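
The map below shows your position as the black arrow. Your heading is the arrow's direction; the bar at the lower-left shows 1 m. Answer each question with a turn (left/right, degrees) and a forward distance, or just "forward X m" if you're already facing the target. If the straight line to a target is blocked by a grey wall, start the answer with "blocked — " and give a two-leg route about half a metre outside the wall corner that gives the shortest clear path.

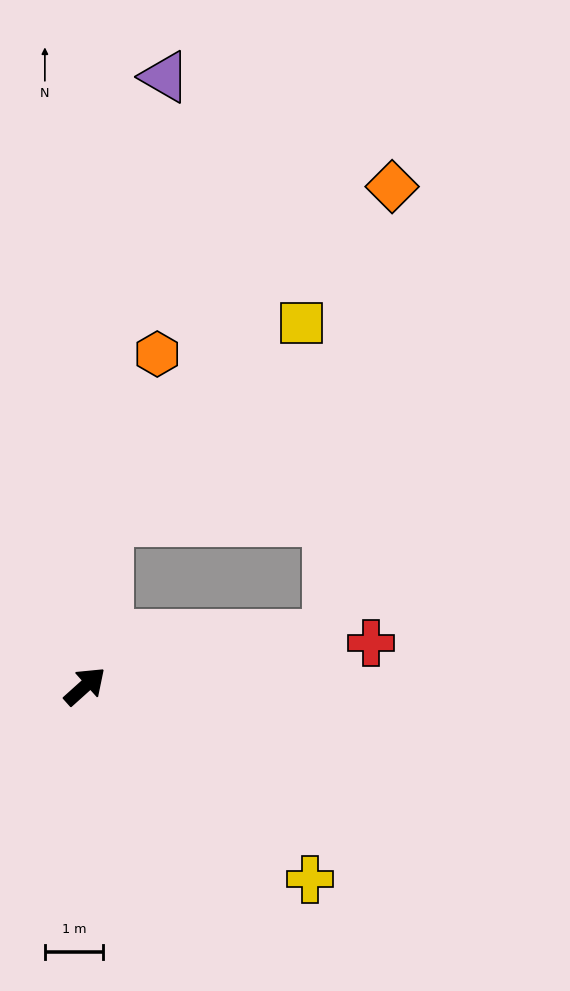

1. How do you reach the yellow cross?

turn right 83°, forward 5.1 m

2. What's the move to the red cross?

turn right 33°, forward 5.0 m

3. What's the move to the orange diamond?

blocked — turn right 30°, forward 4.3 m, then turn left 70°, forward 7.8 m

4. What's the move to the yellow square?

blocked — turn left 40°, forward 2.9 m, then turn right 36°, forward 4.8 m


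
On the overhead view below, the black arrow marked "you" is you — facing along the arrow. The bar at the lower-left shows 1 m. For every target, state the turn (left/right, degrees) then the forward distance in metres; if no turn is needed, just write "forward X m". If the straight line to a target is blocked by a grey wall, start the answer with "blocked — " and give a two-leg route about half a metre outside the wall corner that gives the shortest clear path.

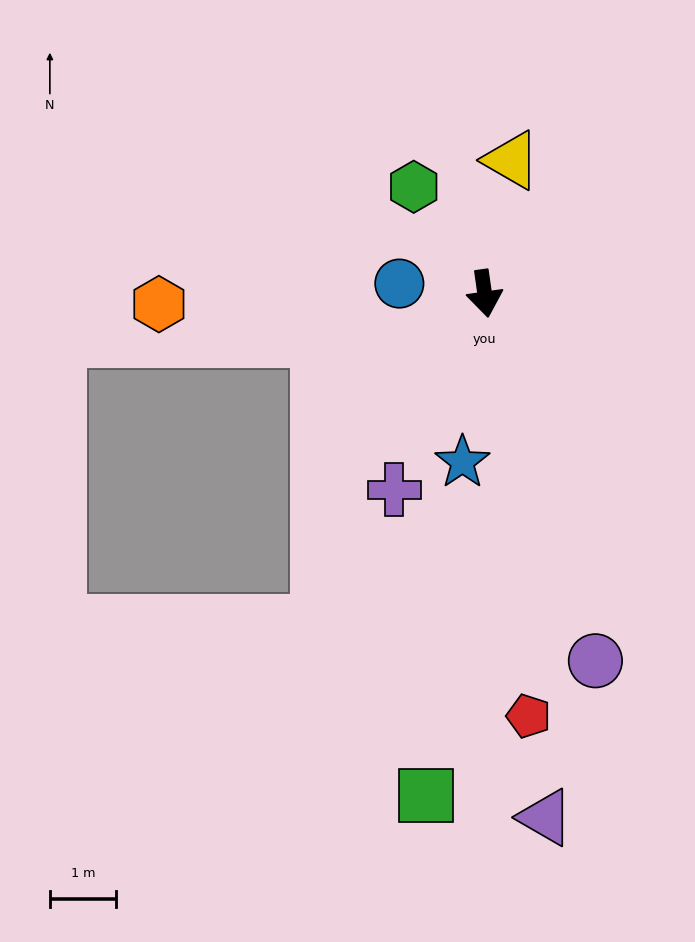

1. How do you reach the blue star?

turn right 16°, forward 2.6 m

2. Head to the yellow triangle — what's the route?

turn left 161°, forward 2.1 m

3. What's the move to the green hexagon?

turn right 155°, forward 1.9 m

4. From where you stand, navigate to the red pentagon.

turn right 2°, forward 6.4 m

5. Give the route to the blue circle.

turn right 105°, forward 1.3 m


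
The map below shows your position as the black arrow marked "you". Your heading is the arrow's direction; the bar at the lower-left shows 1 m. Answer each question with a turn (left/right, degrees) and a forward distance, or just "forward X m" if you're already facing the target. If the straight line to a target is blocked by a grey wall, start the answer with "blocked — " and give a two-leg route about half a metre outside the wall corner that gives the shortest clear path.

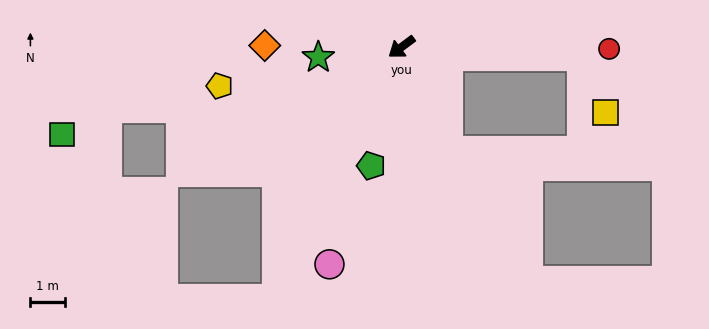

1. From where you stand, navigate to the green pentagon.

turn left 39°, forward 3.5 m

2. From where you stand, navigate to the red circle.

turn left 143°, forward 6.0 m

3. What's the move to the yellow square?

blocked — turn left 140°, forward 5.2 m, then turn right 64°, forward 1.8 m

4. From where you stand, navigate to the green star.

turn right 30°, forward 2.4 m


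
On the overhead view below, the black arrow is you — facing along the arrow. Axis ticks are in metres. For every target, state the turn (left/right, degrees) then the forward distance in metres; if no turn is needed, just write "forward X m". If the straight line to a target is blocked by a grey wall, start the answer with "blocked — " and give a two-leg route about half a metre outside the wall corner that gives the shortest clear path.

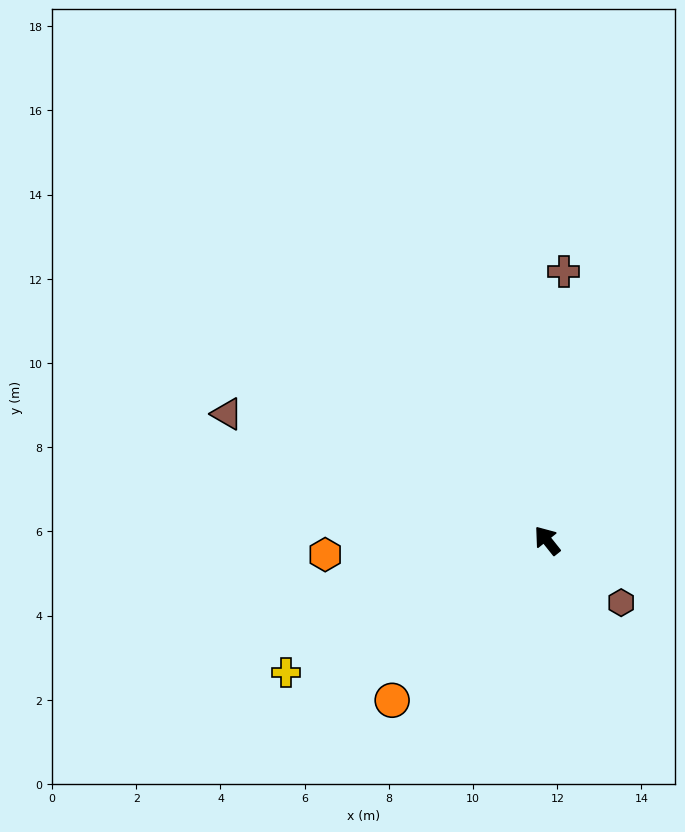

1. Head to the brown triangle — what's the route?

turn left 30°, forward 8.2 m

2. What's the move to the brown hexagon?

turn right 169°, forward 2.3 m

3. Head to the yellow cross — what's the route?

turn left 78°, forward 7.0 m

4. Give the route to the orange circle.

turn left 97°, forward 5.3 m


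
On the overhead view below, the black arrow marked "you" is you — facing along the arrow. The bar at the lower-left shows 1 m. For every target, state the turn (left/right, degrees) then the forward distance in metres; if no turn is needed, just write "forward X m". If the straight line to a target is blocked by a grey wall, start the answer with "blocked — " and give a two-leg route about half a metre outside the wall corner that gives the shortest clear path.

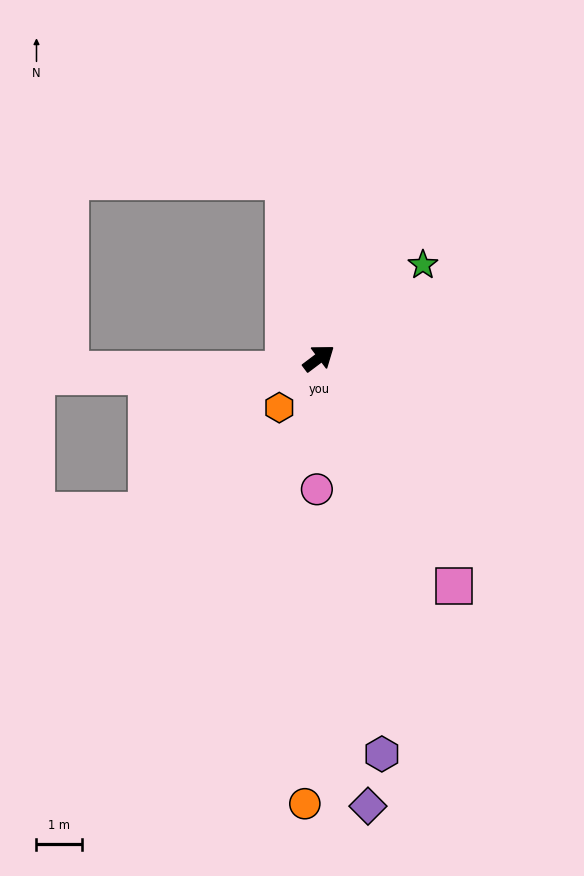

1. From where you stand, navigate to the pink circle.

turn right 128°, forward 2.9 m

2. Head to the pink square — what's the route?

turn right 96°, forward 5.8 m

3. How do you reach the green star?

turn left 5°, forward 3.1 m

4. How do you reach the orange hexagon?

turn right 166°, forward 1.4 m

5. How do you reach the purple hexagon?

turn right 118°, forward 8.8 m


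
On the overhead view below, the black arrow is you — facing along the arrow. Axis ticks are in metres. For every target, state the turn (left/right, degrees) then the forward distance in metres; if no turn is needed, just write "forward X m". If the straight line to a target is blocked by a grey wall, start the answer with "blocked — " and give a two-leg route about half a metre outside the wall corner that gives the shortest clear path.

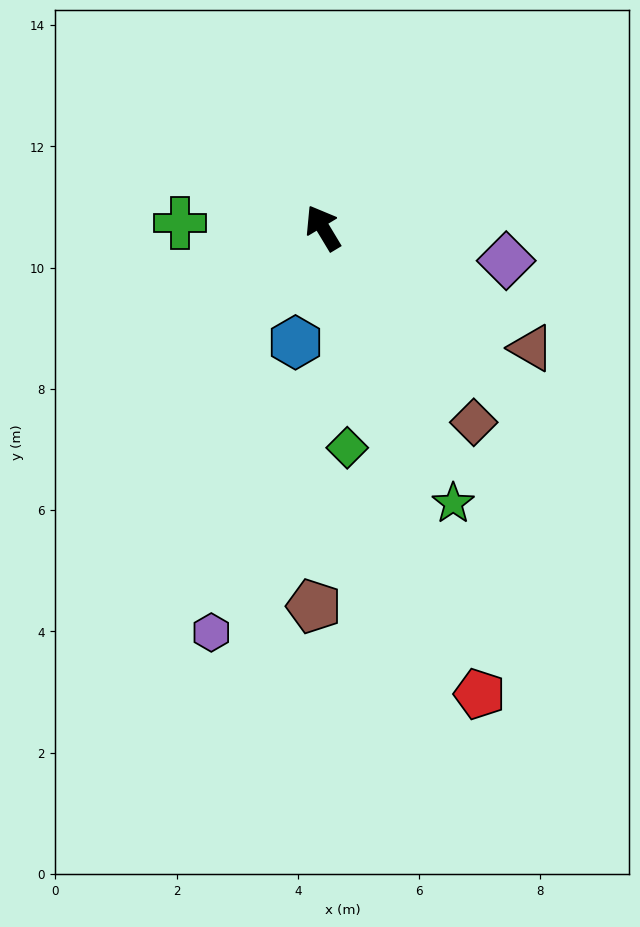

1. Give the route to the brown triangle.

turn right 151°, forward 4.0 m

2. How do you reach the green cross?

turn left 57°, forward 2.4 m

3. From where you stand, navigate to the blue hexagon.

turn left 136°, forward 1.9 m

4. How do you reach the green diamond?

turn left 155°, forward 3.6 m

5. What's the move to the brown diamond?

turn right 173°, forward 4.1 m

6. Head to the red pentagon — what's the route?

turn left 168°, forward 8.1 m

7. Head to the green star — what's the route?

turn left 174°, forward 5.0 m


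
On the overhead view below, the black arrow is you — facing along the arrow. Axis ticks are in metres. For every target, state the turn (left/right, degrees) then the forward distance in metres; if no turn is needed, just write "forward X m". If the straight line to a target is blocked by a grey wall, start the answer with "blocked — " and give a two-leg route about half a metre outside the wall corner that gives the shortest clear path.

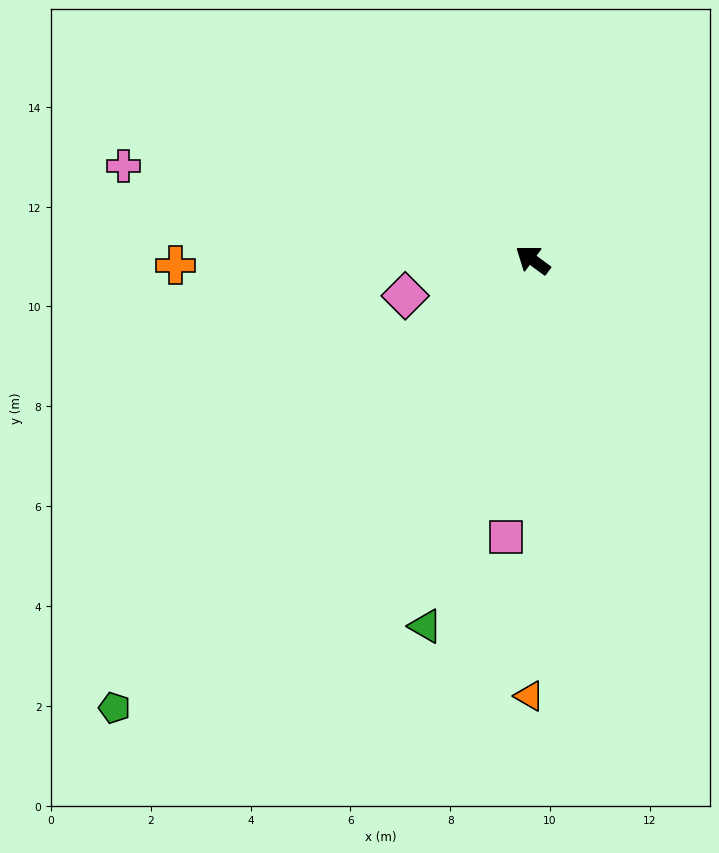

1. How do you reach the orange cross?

turn left 37°, forward 7.2 m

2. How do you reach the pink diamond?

turn left 52°, forward 2.7 m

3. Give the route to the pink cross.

turn left 23°, forward 8.4 m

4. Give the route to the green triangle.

turn left 110°, forward 7.6 m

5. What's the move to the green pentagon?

turn left 83°, forward 12.3 m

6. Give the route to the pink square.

turn left 121°, forward 5.6 m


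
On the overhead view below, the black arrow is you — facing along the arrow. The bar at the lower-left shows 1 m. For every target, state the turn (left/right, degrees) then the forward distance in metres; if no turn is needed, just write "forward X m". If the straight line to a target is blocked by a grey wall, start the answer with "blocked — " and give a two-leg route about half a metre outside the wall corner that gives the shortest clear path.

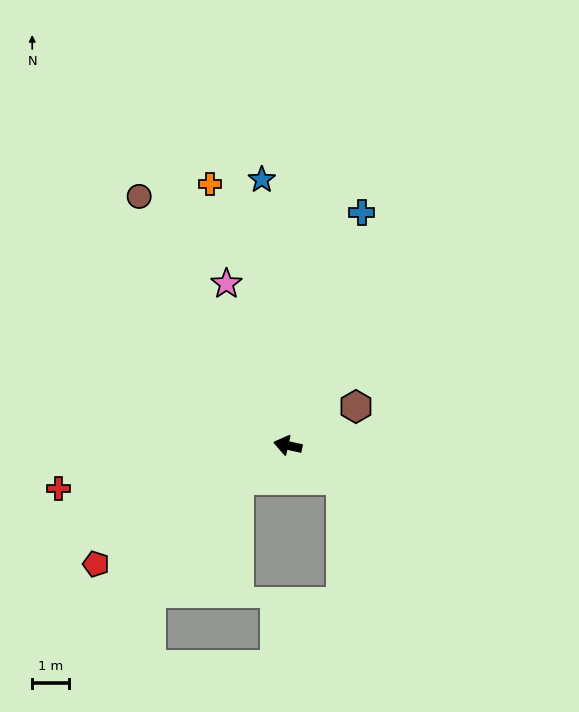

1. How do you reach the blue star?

turn right 72°, forward 7.3 m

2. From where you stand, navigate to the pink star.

turn right 57°, forward 4.7 m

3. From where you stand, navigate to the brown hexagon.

turn right 138°, forward 2.2 m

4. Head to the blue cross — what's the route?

turn right 95°, forward 6.7 m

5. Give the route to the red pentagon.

turn left 44°, forward 6.2 m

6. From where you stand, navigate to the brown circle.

turn right 47°, forward 8.0 m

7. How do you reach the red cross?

turn left 23°, forward 6.4 m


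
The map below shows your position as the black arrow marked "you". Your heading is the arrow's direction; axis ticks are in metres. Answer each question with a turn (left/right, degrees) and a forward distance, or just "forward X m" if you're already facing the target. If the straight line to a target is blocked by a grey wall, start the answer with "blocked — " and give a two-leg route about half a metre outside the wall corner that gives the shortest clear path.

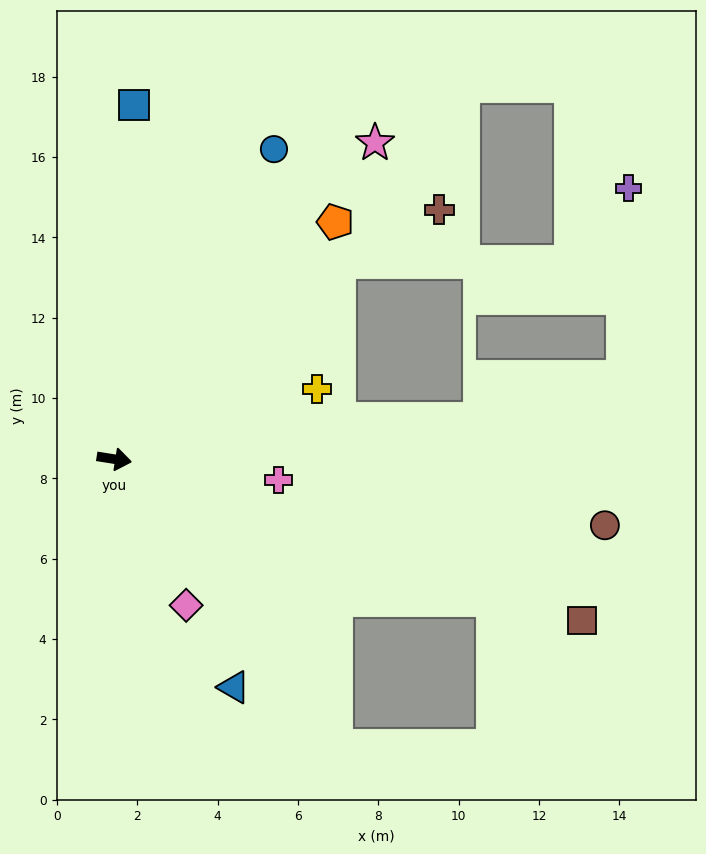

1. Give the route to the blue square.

turn left 96°, forward 8.8 m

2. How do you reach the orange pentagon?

turn left 56°, forward 8.1 m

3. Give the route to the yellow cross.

turn left 28°, forward 5.3 m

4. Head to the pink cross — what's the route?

forward 4.1 m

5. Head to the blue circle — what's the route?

turn left 72°, forward 8.7 m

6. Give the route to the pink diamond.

turn right 55°, forward 4.1 m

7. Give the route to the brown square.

turn right 10°, forward 12.3 m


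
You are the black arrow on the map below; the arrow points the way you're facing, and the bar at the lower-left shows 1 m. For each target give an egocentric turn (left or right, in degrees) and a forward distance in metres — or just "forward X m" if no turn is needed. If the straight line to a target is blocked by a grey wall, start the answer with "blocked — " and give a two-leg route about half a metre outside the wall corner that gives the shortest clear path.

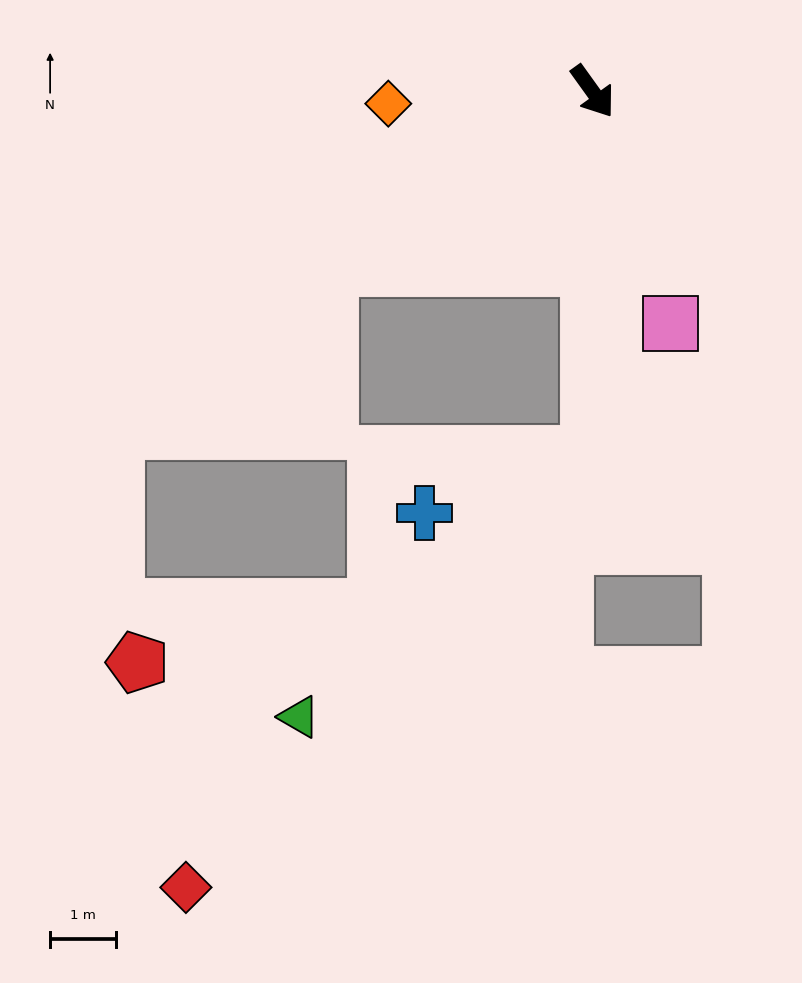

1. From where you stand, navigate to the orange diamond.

turn right 122°, forward 3.1 m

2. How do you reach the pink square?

turn right 17°, forward 3.7 m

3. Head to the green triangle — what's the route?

blocked — turn right 36°, forward 5.5 m, then turn right 47°, forward 6.0 m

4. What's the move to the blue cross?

blocked — turn right 36°, forward 5.5 m, then turn right 70°, forward 2.7 m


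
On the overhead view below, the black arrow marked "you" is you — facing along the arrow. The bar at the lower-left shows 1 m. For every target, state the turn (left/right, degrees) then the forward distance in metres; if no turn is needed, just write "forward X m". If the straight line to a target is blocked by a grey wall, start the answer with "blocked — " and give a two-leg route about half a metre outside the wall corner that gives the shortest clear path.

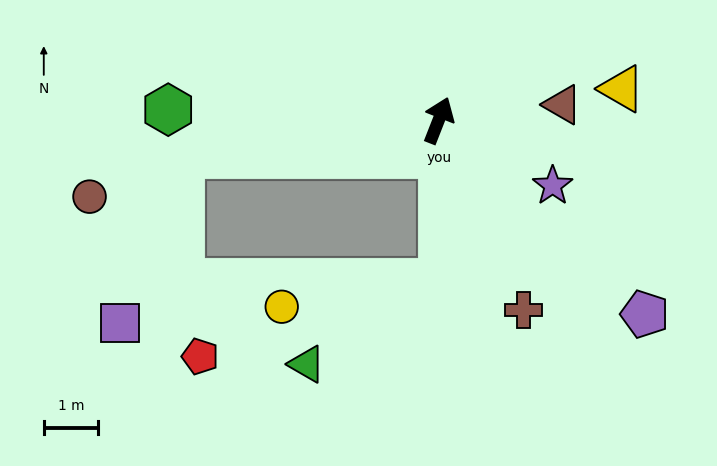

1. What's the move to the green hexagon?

turn left 109°, forward 5.0 m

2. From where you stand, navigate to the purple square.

blocked — turn left 119°, forward 4.8 m, then turn left 62°, forward 3.3 m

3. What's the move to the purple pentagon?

turn right 112°, forward 5.2 m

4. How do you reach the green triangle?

blocked — turn right 157°, forward 3.0 m, then turn right 60°, forward 2.9 m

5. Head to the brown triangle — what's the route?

turn right 61°, forward 2.3 m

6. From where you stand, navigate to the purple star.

turn right 98°, forward 2.4 m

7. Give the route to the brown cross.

turn right 134°, forward 3.8 m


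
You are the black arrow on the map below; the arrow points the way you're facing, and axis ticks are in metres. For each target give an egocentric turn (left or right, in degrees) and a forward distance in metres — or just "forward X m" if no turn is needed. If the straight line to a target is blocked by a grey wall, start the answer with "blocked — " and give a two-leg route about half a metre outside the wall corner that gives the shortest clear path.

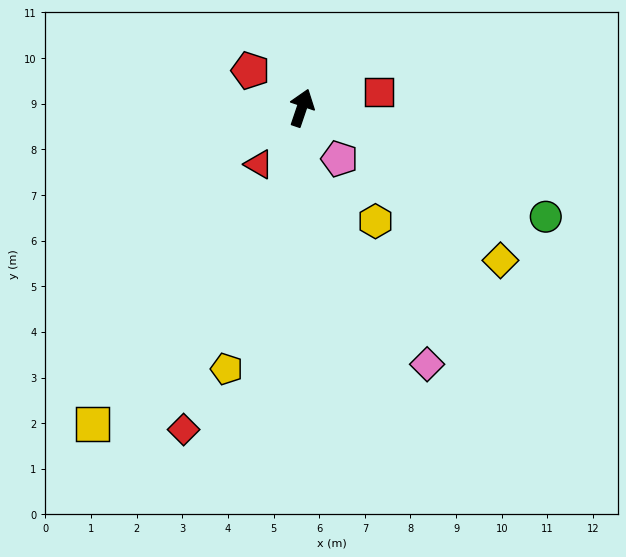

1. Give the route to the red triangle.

turn left 162°, forward 1.6 m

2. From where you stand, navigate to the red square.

turn right 60°, forward 1.7 m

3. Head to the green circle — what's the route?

turn right 95°, forward 5.9 m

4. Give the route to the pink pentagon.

turn right 125°, forward 1.4 m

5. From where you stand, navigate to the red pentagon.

turn left 73°, forward 1.4 m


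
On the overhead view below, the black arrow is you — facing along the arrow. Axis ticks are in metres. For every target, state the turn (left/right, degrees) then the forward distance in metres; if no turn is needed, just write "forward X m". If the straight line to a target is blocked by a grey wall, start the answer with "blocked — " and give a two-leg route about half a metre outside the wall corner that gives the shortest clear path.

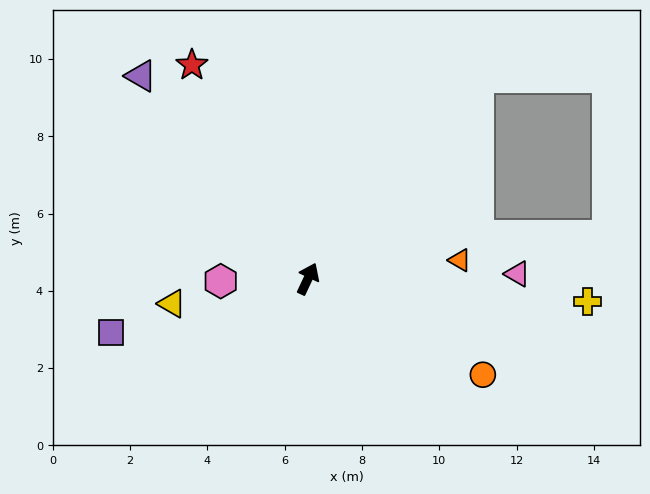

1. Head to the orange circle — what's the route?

turn right 94°, forward 5.2 m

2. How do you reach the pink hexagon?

turn left 117°, forward 2.3 m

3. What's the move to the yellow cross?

turn right 69°, forward 7.3 m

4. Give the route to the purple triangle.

turn left 65°, forward 6.8 m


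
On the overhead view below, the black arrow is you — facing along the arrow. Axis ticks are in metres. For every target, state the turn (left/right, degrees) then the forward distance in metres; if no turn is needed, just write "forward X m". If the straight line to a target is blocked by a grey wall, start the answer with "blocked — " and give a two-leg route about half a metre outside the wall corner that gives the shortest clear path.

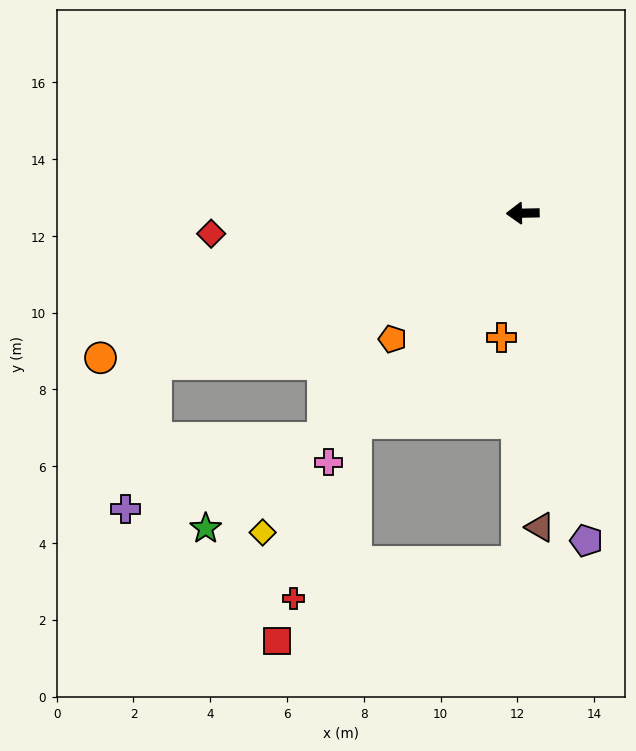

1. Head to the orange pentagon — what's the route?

turn left 43°, forward 4.7 m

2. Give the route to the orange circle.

turn left 18°, forward 11.6 m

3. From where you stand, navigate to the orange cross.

turn left 79°, forward 3.3 m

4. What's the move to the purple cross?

blocked — turn left 21°, forward 10.3 m, then turn left 56°, forward 3.9 m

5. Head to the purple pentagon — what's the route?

turn left 100°, forward 8.7 m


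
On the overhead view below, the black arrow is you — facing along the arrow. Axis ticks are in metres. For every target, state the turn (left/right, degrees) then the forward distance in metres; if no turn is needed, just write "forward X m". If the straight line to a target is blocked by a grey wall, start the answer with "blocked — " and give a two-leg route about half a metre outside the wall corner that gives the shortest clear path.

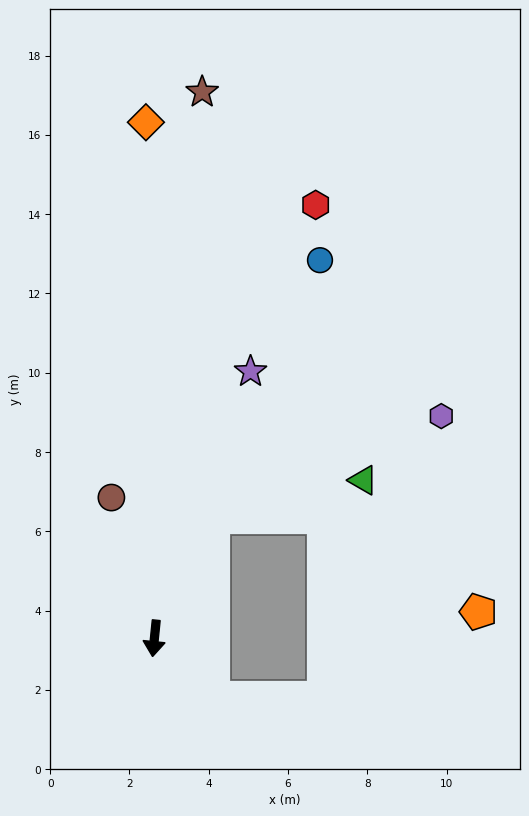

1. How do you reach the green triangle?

blocked — turn left 160°, forward 3.4 m, then turn right 50°, forward 3.9 m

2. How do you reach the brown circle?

turn right 157°, forward 3.7 m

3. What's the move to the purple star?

turn left 166°, forward 7.2 m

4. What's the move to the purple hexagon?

blocked — turn left 160°, forward 3.4 m, then turn right 40°, forward 6.3 m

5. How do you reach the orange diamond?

turn right 173°, forward 13.0 m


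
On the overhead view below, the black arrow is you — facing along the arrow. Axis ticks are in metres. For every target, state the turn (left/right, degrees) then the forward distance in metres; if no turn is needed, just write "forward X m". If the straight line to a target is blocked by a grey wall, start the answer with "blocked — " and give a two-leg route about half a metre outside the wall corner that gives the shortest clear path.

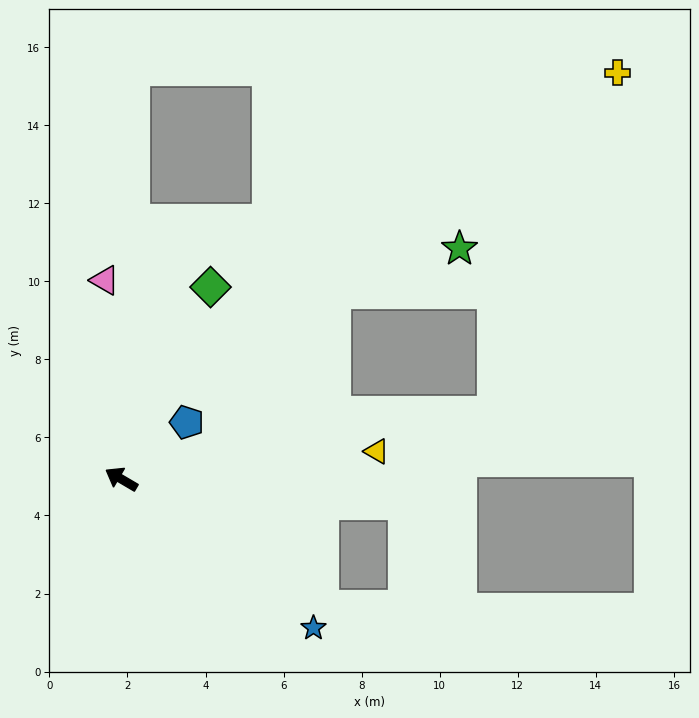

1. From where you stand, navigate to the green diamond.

turn right 84°, forward 5.4 m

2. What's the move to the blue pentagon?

turn right 109°, forward 2.2 m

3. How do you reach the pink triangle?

turn right 55°, forward 5.1 m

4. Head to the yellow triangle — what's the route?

turn right 143°, forward 6.6 m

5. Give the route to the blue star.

turn left 173°, forward 6.2 m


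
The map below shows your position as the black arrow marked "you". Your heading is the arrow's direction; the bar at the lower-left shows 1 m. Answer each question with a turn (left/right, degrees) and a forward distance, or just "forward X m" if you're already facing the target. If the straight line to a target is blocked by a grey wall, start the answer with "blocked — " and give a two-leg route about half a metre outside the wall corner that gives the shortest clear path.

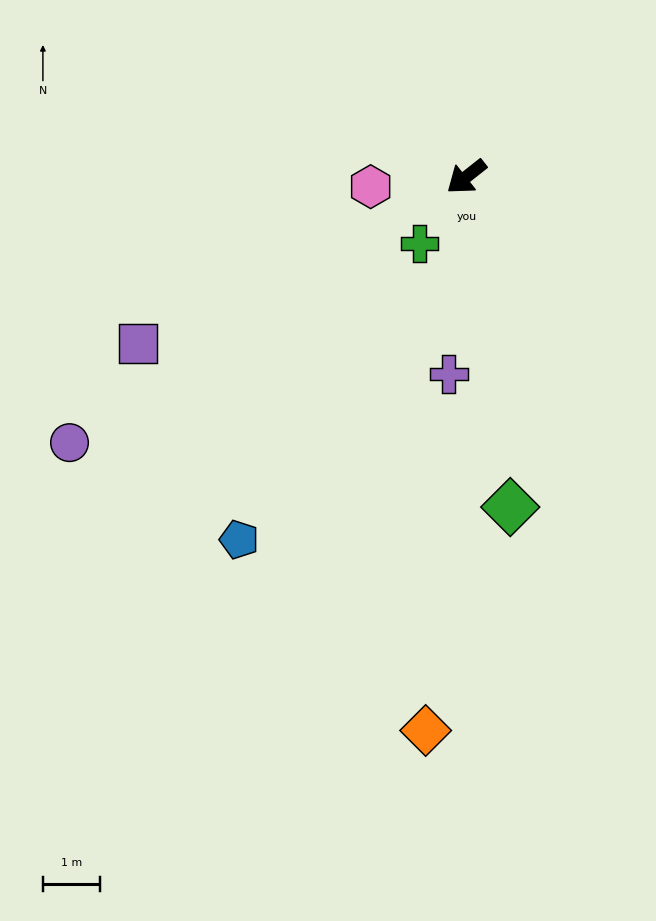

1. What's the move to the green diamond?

turn left 59°, forward 5.9 m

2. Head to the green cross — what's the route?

turn left 17°, forward 1.4 m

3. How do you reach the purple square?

turn right 11°, forward 6.5 m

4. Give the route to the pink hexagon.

turn right 32°, forward 1.7 m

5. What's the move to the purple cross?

turn left 47°, forward 3.5 m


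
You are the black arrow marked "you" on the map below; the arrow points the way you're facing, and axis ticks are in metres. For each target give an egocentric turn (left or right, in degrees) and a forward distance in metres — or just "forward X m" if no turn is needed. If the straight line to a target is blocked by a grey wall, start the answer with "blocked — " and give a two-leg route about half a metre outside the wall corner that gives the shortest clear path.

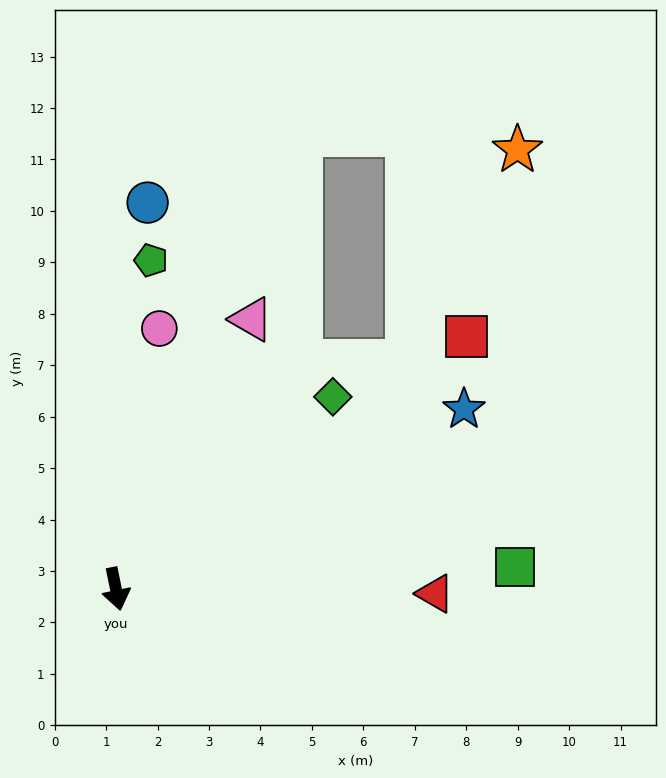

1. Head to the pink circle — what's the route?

turn left 159°, forward 5.1 m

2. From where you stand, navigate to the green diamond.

turn left 120°, forward 5.6 m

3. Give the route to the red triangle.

turn left 78°, forward 6.2 m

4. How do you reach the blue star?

turn left 106°, forward 7.6 m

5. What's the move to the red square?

turn left 114°, forward 8.4 m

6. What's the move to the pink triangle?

turn left 142°, forward 5.9 m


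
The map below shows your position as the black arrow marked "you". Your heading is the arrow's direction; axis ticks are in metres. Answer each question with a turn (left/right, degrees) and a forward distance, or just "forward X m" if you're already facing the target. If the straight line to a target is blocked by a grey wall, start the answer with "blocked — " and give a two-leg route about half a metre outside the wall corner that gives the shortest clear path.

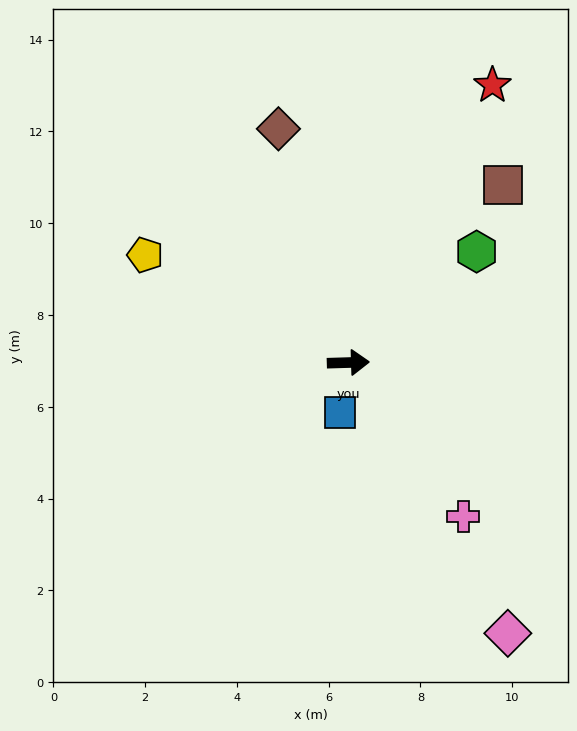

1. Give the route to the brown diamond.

turn left 105°, forward 5.3 m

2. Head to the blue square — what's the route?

turn right 101°, forward 1.1 m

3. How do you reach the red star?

turn left 61°, forward 6.8 m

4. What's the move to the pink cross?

turn right 55°, forward 4.2 m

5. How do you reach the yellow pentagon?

turn left 150°, forward 5.0 m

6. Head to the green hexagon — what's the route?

turn left 39°, forward 3.7 m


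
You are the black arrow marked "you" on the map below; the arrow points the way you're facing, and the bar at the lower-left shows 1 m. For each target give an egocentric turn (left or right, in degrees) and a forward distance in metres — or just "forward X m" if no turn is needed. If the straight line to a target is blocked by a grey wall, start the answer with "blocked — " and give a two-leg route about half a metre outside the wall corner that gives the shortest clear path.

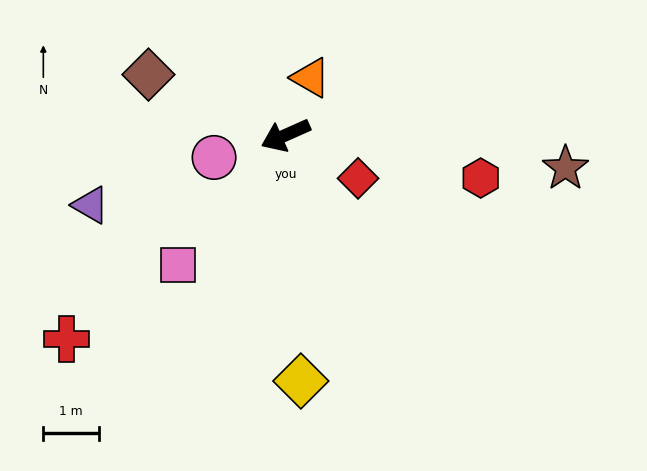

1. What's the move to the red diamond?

turn left 125°, forward 1.5 m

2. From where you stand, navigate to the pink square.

turn left 26°, forward 3.0 m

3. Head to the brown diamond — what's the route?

turn right 48°, forward 2.7 m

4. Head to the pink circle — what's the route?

turn right 7°, forward 1.3 m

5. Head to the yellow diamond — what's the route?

turn left 70°, forward 4.4 m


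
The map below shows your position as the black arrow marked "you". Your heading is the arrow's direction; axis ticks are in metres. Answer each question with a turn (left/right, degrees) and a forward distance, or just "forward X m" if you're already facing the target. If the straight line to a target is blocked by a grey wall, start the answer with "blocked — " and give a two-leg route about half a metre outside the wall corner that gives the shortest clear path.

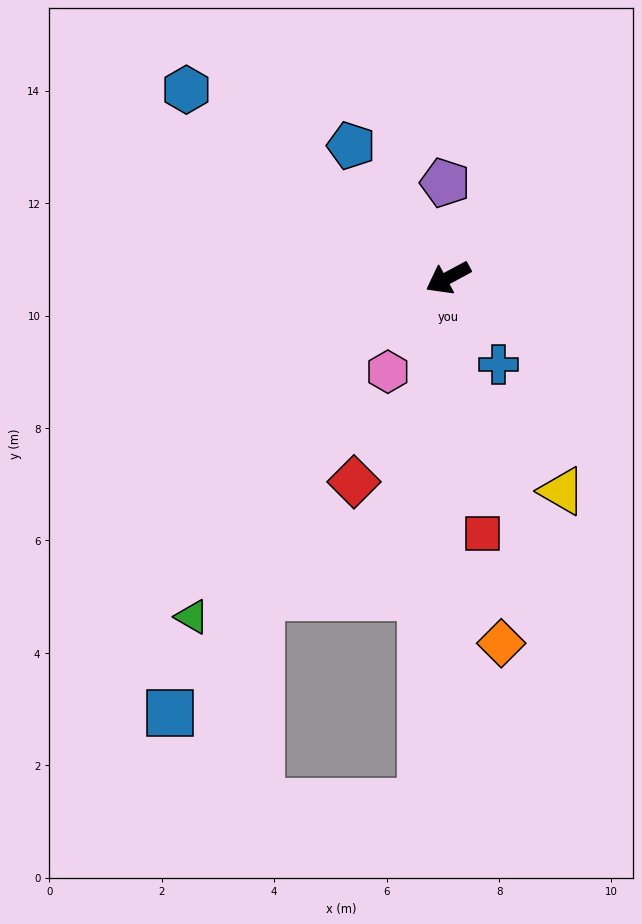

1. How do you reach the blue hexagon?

turn right 64°, forward 5.7 m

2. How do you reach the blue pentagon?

turn right 82°, forward 2.9 m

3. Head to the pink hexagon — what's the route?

turn left 29°, forward 2.0 m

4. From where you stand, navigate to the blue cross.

turn left 92°, forward 1.8 m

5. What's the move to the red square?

turn left 69°, forward 4.6 m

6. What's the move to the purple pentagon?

turn right 117°, forward 1.7 m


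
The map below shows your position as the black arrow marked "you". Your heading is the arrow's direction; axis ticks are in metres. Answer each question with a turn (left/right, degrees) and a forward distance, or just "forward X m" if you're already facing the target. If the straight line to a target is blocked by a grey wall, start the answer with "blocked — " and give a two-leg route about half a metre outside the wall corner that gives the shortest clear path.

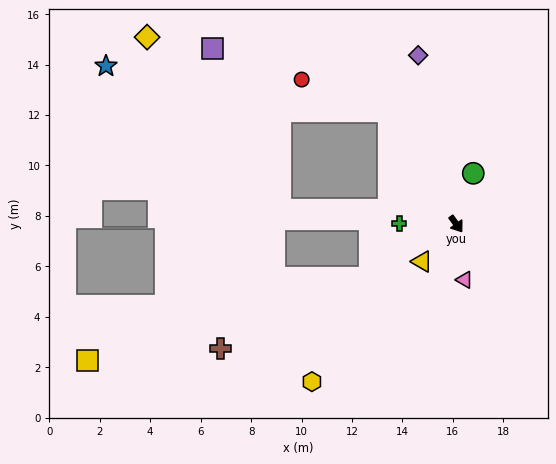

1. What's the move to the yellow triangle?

turn right 78°, forward 2.0 m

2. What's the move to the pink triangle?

turn right 27°, forward 2.2 m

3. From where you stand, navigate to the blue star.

blocked — turn left 175°, forward 5.2 m, then turn left 50°, forward 11.4 m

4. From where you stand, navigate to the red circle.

blocked — turn left 175°, forward 5.2 m, then turn left 39°, forward 3.7 m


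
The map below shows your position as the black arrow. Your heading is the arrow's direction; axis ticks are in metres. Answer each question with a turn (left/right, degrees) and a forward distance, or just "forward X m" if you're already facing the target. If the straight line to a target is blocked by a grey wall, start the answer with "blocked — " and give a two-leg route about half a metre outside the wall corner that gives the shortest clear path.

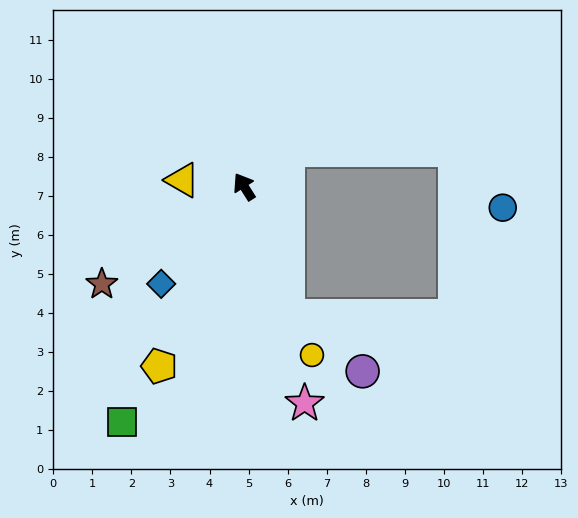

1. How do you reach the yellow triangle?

turn left 52°, forward 1.6 m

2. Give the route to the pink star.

turn left 163°, forward 5.8 m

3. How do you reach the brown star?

turn left 92°, forward 4.4 m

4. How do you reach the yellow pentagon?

turn left 122°, forward 5.1 m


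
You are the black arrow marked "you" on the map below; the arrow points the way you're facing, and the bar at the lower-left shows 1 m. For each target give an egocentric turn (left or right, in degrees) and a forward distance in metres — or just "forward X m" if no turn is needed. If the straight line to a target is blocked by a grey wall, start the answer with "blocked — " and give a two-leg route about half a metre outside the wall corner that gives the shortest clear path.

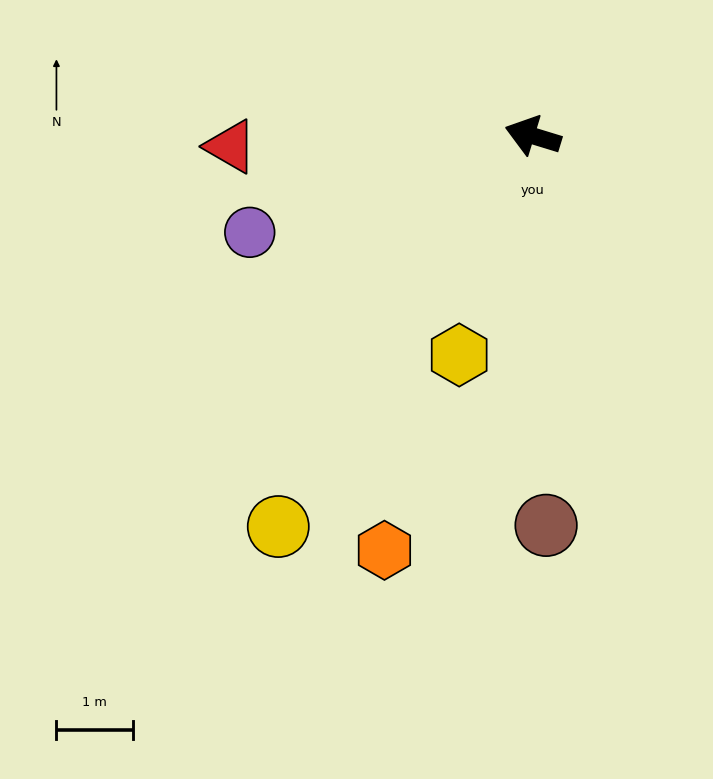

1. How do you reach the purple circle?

turn left 36°, forward 3.9 m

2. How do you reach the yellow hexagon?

turn left 88°, forward 3.0 m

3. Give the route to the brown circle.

turn left 109°, forward 5.1 m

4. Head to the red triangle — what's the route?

turn left 19°, forward 3.9 m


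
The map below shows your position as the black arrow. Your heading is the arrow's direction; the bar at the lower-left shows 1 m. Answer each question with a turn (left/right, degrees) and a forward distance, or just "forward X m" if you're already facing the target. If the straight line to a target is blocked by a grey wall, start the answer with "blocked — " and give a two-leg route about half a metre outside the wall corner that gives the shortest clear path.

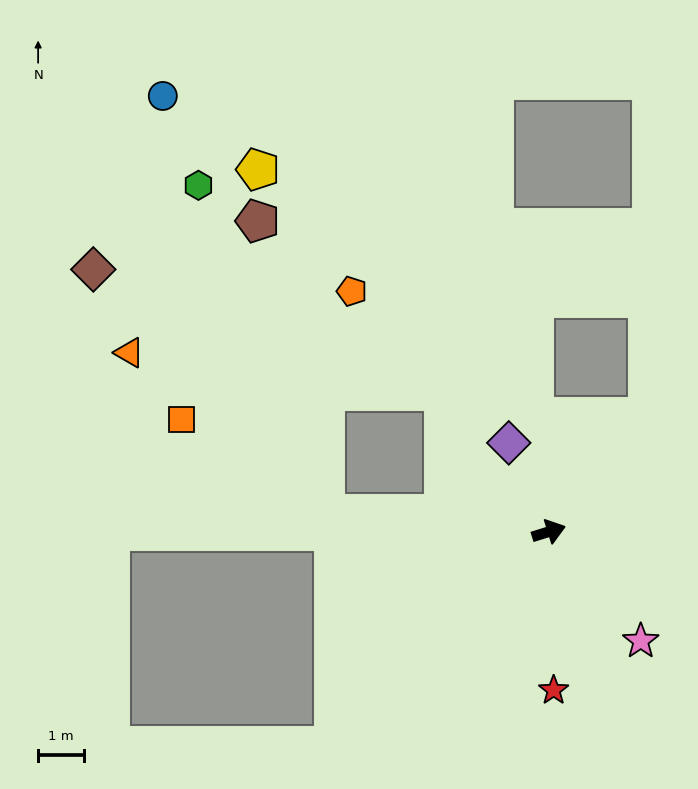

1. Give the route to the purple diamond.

turn left 97°, forward 2.1 m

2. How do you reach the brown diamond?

blocked — turn left 158°, forward 4.9 m, then turn right 42°, forward 7.3 m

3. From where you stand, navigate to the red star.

turn right 106°, forward 3.5 m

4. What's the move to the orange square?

blocked — turn left 158°, forward 4.9 m, then turn right 28°, forward 3.7 m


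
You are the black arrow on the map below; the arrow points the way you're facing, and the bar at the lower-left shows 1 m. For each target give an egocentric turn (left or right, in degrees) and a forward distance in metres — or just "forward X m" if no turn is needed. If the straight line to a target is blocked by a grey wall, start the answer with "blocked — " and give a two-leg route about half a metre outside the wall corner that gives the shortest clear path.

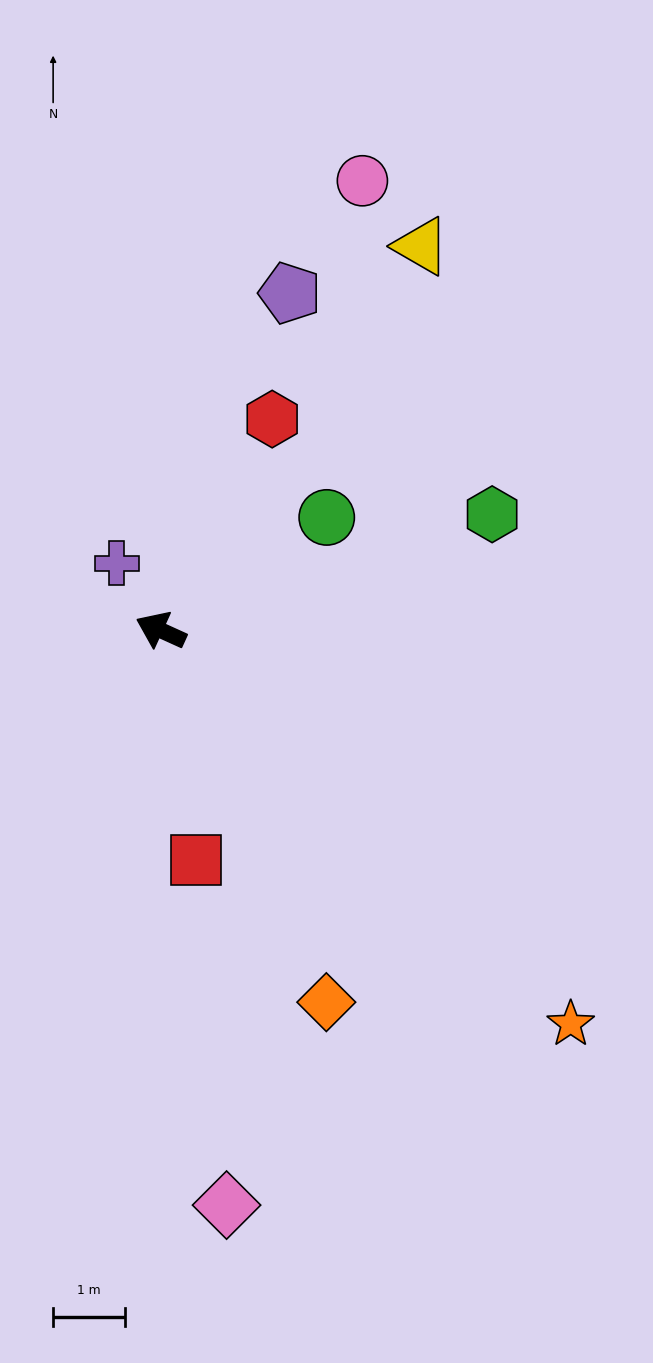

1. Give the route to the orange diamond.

turn left 138°, forward 5.6 m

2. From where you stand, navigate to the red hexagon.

turn right 93°, forward 3.3 m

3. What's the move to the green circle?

turn right 121°, forward 2.8 m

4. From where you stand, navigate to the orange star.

turn left 161°, forward 7.9 m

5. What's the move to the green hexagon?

turn right 136°, forward 4.9 m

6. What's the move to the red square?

turn left 123°, forward 3.2 m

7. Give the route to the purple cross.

turn right 32°, forward 1.1 m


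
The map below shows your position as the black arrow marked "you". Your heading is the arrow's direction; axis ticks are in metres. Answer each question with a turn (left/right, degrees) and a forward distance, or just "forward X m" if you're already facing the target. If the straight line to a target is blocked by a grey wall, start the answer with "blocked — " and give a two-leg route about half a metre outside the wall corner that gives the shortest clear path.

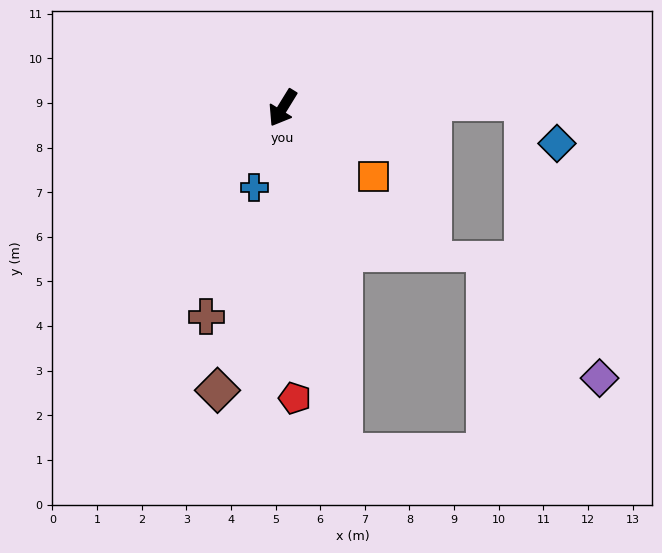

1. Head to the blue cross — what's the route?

turn left 12°, forward 1.9 m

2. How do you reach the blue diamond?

blocked — turn left 123°, forward 5.4 m, then turn right 52°, forward 1.2 m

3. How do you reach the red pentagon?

turn left 34°, forward 6.5 m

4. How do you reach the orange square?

turn left 85°, forward 2.6 m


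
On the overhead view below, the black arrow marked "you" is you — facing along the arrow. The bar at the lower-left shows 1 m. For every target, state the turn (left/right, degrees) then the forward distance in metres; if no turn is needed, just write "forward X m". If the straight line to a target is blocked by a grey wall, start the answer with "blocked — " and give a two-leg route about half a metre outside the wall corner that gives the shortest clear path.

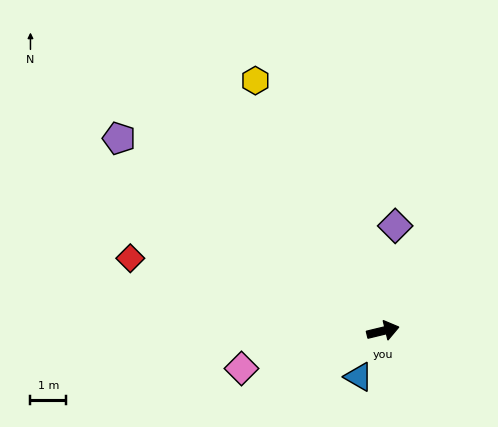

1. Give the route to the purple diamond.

turn left 70°, forward 2.9 m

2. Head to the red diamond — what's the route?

turn left 150°, forward 7.3 m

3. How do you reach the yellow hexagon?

turn left 103°, forward 7.8 m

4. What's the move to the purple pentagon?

turn left 130°, forward 9.1 m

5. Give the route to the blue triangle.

turn right 132°, forward 1.4 m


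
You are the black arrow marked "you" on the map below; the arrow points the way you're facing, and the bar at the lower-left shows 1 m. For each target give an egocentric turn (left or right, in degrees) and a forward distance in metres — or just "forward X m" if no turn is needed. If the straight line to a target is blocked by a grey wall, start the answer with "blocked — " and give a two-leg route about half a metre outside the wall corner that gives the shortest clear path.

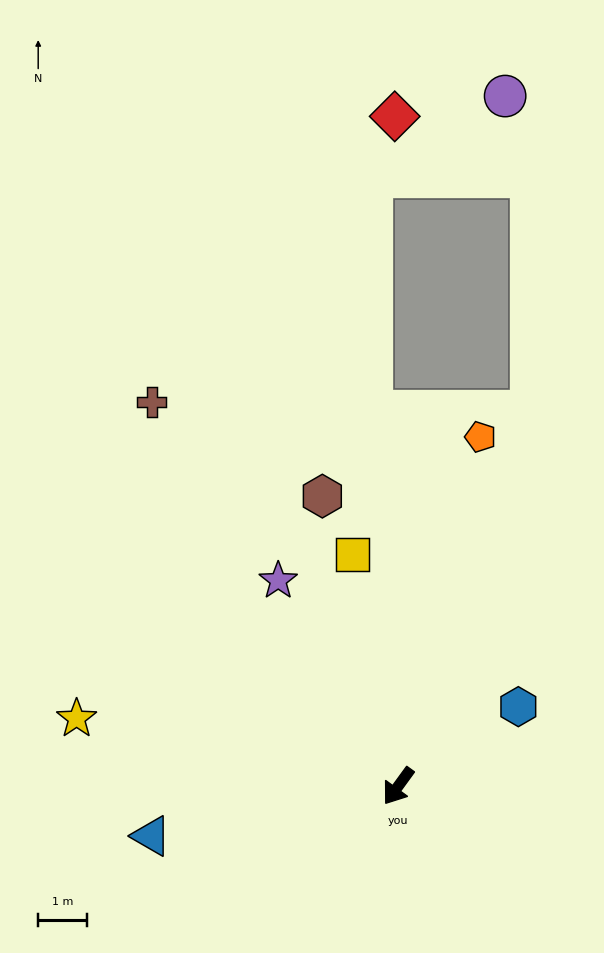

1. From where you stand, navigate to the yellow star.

turn right 66°, forward 6.7 m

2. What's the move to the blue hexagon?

turn left 160°, forward 2.9 m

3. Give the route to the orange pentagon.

turn right 157°, forward 7.3 m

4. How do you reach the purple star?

turn right 114°, forward 4.9 m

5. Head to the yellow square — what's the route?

turn right 133°, forward 4.8 m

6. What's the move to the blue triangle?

turn right 43°, forward 5.2 m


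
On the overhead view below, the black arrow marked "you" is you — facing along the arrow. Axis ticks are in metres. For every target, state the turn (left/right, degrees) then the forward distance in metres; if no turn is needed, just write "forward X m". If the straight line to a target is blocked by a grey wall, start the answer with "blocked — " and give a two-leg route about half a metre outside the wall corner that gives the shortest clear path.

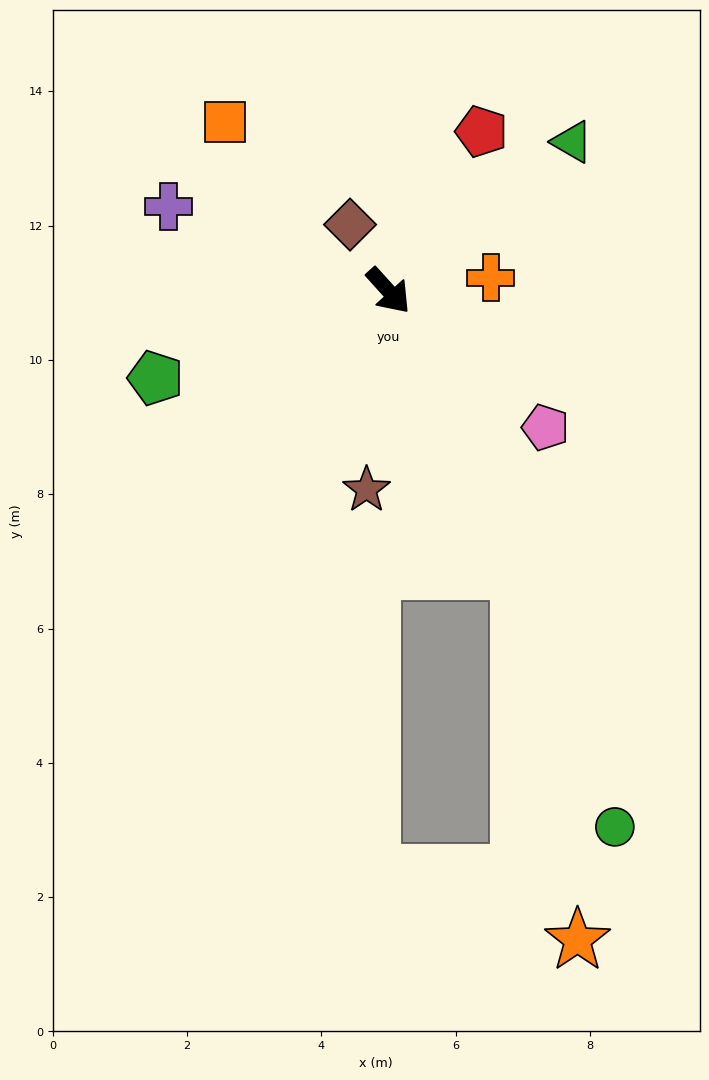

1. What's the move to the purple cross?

turn right 153°, forward 3.5 m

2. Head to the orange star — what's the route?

blocked — turn right 17°, forward 4.6 m, then turn right 16°, forward 5.6 m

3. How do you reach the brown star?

turn right 48°, forward 3.0 m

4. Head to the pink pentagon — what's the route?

turn left 7°, forward 3.1 m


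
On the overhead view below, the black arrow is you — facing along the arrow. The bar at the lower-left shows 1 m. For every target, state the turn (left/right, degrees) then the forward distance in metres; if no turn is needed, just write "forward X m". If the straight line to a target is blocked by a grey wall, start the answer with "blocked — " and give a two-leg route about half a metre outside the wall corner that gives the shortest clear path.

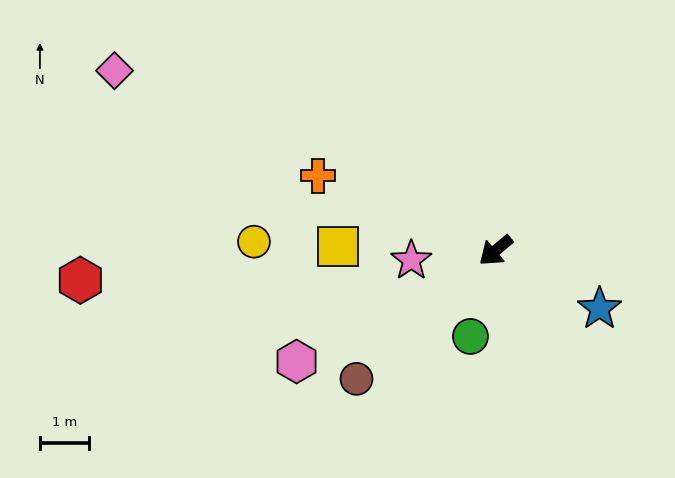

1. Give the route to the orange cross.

turn right 63°, forward 3.9 m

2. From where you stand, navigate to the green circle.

turn left 34°, forward 1.8 m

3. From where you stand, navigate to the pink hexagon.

turn right 11°, forward 4.6 m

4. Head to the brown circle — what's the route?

turn left 3°, forward 3.8 m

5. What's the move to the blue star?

turn left 111°, forward 2.4 m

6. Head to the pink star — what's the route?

turn right 33°, forward 1.7 m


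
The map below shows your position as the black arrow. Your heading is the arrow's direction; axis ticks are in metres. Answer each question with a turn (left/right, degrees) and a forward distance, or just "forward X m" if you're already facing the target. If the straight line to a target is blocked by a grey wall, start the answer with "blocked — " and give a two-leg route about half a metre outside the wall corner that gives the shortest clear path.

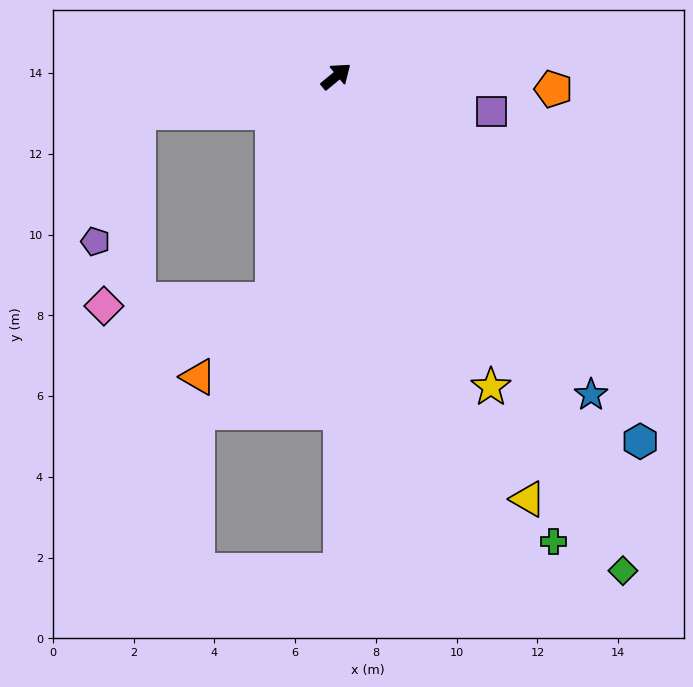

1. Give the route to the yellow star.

turn right 103°, forward 8.6 m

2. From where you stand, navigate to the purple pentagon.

blocked — turn left 151°, forward 5.0 m, then turn left 61°, forward 3.4 m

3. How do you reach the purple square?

turn right 52°, forward 4.0 m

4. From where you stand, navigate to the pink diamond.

blocked — turn right 146°, forward 5.7 m, then turn right 71°, forward 4.2 m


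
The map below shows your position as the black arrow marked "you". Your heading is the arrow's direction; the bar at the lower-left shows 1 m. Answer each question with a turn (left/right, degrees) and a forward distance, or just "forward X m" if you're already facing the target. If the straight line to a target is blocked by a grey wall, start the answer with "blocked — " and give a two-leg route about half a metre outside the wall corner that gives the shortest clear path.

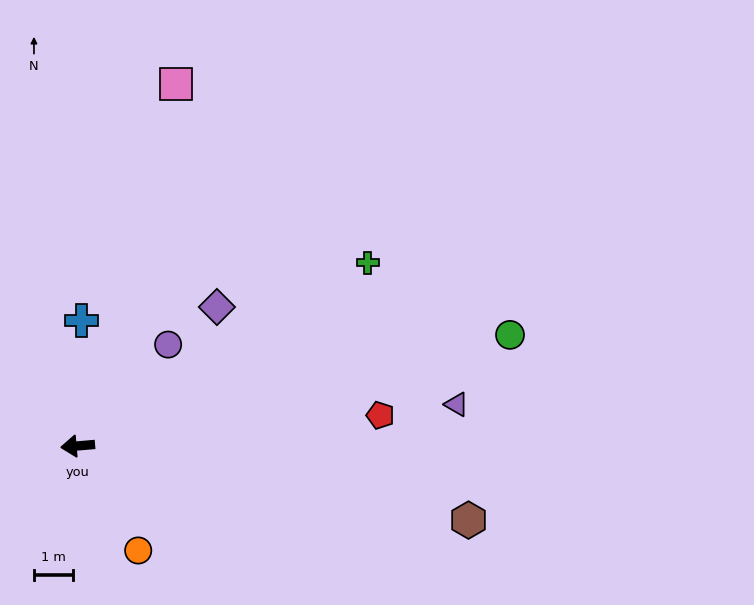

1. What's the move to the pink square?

turn right 110°, forward 9.5 m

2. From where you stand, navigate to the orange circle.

turn left 115°, forward 3.1 m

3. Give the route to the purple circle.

turn right 137°, forward 3.4 m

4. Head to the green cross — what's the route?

turn right 153°, forward 8.7 m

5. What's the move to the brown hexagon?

turn left 164°, forward 10.1 m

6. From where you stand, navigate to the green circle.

turn right 171°, forward 11.3 m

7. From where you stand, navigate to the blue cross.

turn right 97°, forward 3.2 m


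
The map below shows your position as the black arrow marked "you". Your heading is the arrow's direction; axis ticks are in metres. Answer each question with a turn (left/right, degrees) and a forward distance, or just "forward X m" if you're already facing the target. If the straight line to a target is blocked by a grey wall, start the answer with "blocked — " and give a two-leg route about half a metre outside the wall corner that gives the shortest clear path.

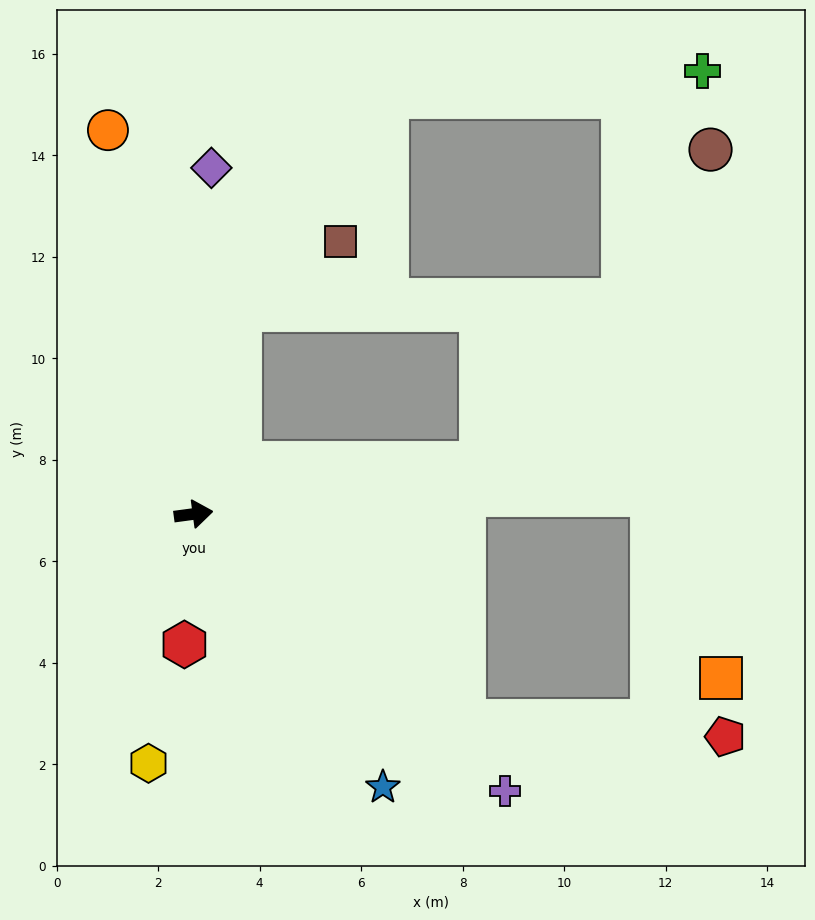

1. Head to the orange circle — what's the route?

turn left 95°, forward 7.8 m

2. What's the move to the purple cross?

turn right 49°, forward 8.2 m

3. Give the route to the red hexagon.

turn right 102°, forward 2.6 m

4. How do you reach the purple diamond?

turn left 79°, forward 6.8 m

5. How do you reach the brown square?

blocked — turn left 69°, forward 4.1 m, then turn right 42°, forward 2.4 m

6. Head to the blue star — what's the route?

turn right 63°, forward 6.6 m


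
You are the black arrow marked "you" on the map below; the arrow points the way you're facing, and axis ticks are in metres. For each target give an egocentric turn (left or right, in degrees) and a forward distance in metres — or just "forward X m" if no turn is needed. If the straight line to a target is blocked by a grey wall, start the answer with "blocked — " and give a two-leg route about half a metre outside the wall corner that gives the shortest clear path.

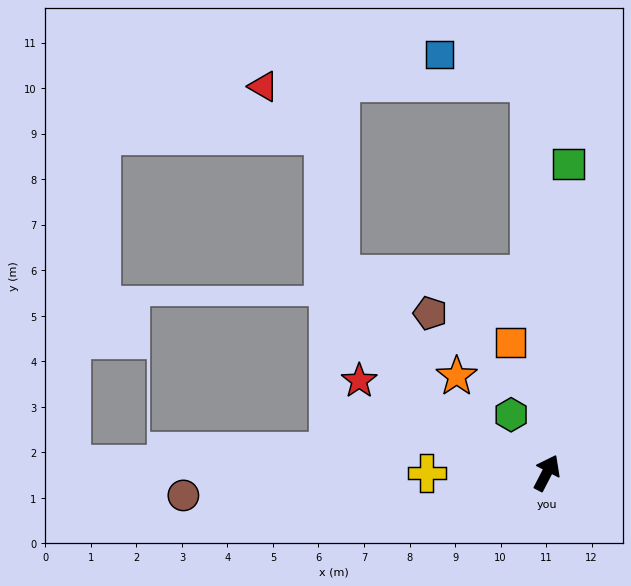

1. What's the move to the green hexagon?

turn left 59°, forward 1.5 m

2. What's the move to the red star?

turn left 91°, forward 4.6 m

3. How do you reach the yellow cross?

turn left 117°, forward 2.6 m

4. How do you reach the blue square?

blocked — turn left 30°, forward 8.6 m, then turn left 70°, forward 2.1 m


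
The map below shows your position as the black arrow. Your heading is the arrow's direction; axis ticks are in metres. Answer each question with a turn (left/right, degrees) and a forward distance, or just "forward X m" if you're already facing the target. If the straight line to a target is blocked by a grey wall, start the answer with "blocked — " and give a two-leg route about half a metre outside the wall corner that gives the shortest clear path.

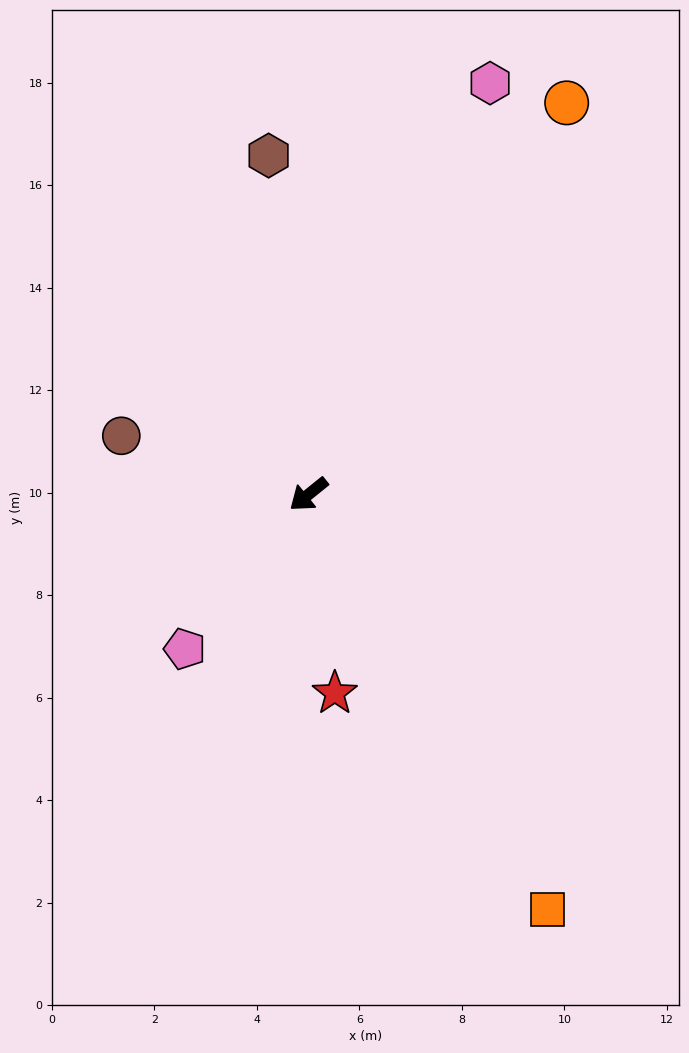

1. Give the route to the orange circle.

turn right 162°, forward 9.2 m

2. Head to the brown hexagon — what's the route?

turn right 122°, forward 6.7 m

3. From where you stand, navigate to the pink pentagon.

turn left 12°, forward 3.9 m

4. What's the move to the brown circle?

turn right 56°, forward 3.8 m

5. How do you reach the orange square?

turn left 81°, forward 9.4 m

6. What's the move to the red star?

turn left 59°, forward 3.9 m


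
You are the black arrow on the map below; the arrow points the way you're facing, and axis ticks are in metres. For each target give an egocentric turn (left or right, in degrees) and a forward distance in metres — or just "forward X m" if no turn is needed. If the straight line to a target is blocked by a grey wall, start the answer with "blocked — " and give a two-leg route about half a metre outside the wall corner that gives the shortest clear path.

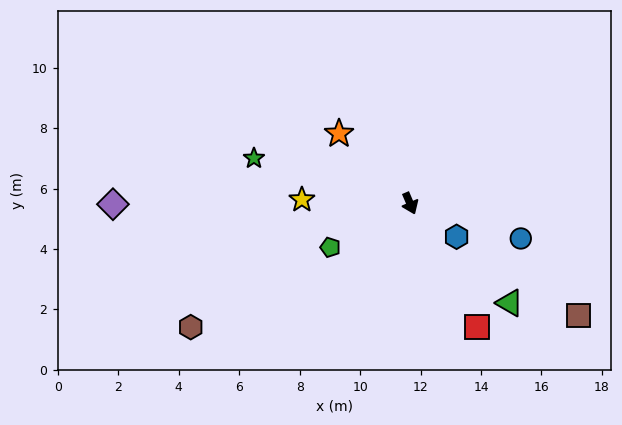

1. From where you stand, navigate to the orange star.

turn right 158°, forward 3.3 m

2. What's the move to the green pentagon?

turn right 84°, forward 3.0 m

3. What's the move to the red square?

turn left 5°, forward 4.7 m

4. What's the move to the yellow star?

turn right 115°, forward 3.6 m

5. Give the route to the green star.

turn right 129°, forward 5.4 m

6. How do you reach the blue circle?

turn left 49°, forward 3.8 m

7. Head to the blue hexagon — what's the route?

turn left 31°, forward 1.9 m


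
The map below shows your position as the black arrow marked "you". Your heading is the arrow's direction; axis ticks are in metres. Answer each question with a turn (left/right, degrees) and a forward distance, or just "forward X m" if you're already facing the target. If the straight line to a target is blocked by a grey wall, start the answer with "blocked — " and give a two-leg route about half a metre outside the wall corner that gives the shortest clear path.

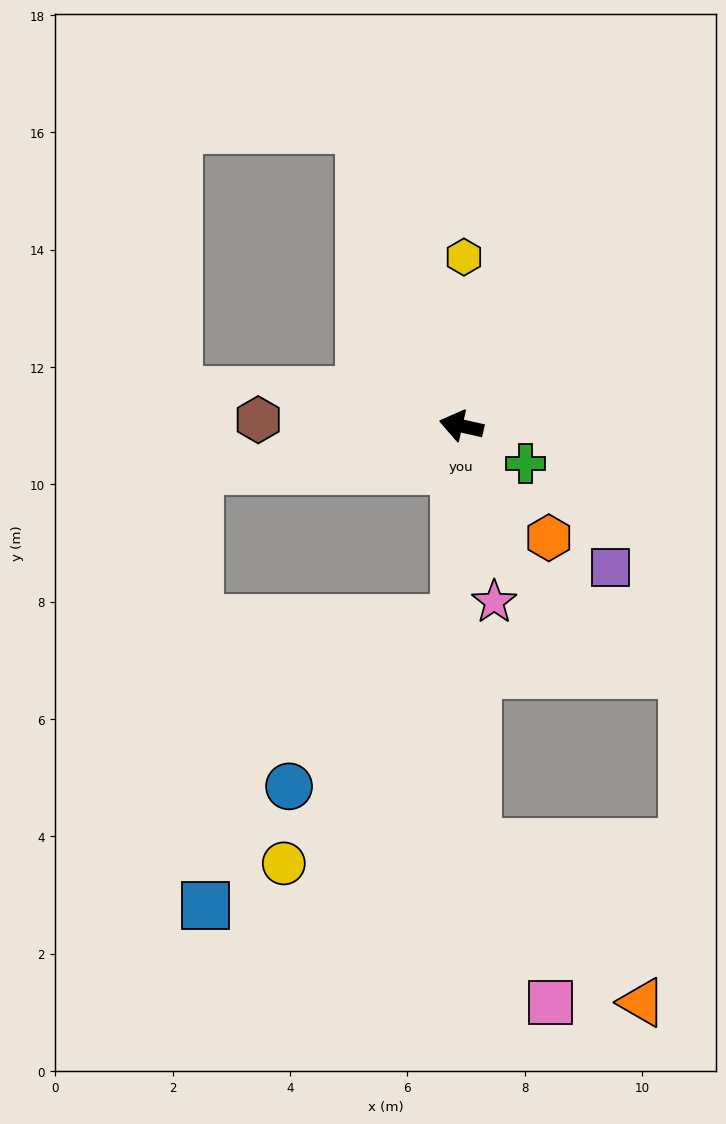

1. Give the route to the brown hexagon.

turn left 11°, forward 3.5 m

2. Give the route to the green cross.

turn left 162°, forward 1.3 m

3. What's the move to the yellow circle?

blocked — turn left 101°, forward 3.3 m, then turn right 33°, forward 5.1 m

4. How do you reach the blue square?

blocked — turn left 22°, forward 4.5 m, then turn left 82°, forward 7.4 m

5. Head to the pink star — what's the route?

turn left 113°, forward 3.1 m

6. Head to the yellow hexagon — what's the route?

turn right 78°, forward 2.9 m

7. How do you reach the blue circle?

blocked — turn left 101°, forward 3.3 m, then turn right 43°, forward 4.0 m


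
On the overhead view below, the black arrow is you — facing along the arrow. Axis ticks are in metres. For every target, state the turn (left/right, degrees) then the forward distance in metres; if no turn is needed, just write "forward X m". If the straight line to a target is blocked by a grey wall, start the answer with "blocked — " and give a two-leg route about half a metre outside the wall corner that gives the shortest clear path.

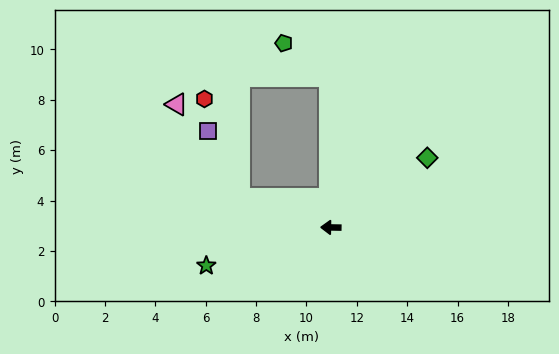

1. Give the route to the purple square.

blocked — turn right 17°, forward 3.8 m, then turn right 47°, forward 3.0 m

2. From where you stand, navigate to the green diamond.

turn right 143°, forward 4.7 m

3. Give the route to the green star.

turn left 18°, forward 5.2 m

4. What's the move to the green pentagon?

blocked — turn right 88°, forward 6.0 m, then turn left 52°, forward 2.2 m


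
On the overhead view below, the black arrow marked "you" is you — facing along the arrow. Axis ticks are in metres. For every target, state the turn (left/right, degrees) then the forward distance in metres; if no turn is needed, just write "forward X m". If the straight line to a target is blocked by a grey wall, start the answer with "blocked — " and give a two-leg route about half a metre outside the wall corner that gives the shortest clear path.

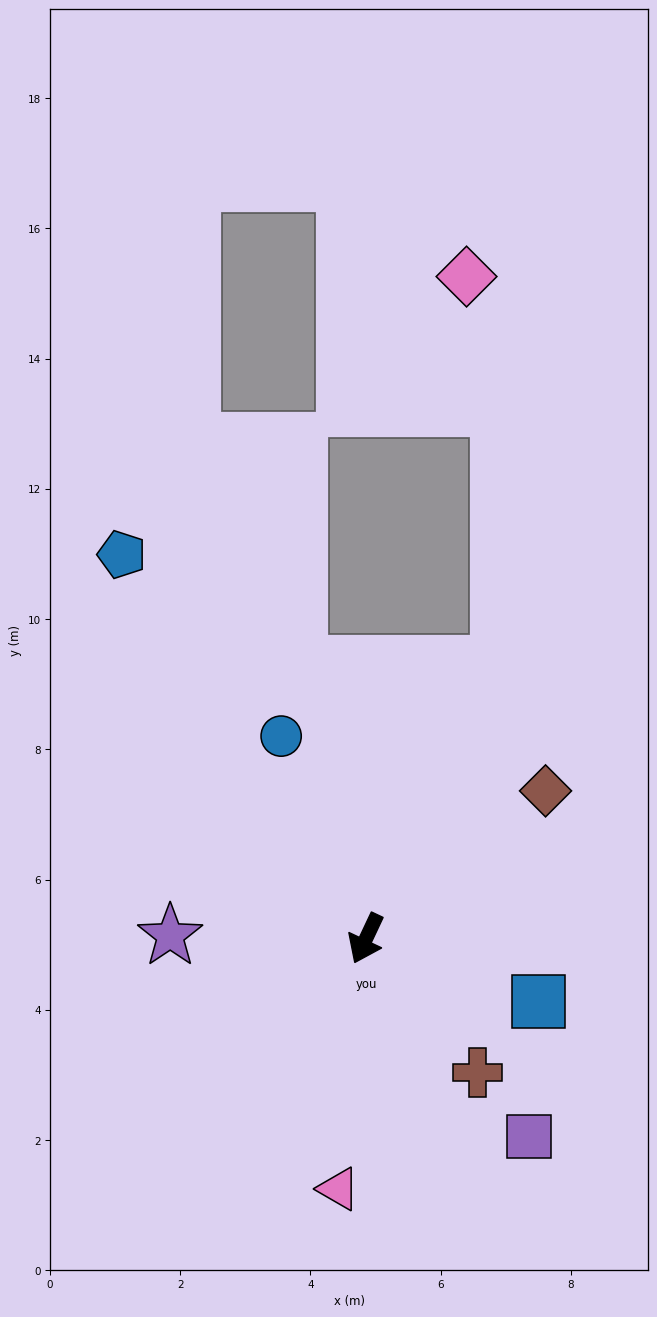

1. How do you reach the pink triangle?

turn left 19°, forward 3.9 m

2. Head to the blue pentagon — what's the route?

turn right 122°, forward 7.0 m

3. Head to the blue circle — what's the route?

turn right 132°, forward 3.4 m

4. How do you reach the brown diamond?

turn left 155°, forward 3.6 m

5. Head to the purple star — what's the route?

turn right 66°, forward 3.0 m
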